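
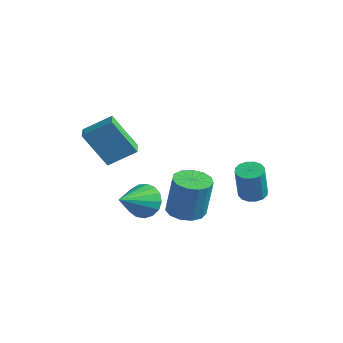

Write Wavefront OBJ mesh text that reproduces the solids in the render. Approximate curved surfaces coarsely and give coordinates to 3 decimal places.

v 2.408 1.854 -0.008
v 2.985 1.542 -0.185
v 3.27 1.073 1.571
v 2.692 1.386 1.748
v 3.08 1.873 -0.112
v 3.364 1.404 1.645
v 2.994 2.199 -0.011
v 3.278 1.731 1.745
v 2.751 2.433 0.091
v 3.035 1.964 1.847
v 2.416 2.512 0.166
v 2.701 2.043 1.922
v 2.079 2.414 0.194
v 2.364 1.946 1.951
v 1.83 2.167 0.169
v 2.115 1.698 1.925
v 1.736 1.836 0.095
v 2.02 1.367 1.852
v 1.822 1.509 -0.005
v 2.106 1.041 1.751
v 2.065 1.276 -0.107
v 2.349 0.807 1.649
v 2.399 1.197 -0.182
v 2.684 0.728 1.574
v 2.736 1.294 -0.211
v 3.021 0.826 1.546
v 1.606 -1.38 -0.326
v 2.494 -1.211 -0.497
v 2.882 -1.131 1.595
v 1.994 -1.3 1.766
v 2.26 -0.749 -0.472
v 2.648 -0.669 1.621
v 1.818 -0.488 -0.4
v 2.206 -0.408 1.693
v 1.309 -0.51 -0.305
v 1.697 -0.429 1.788
v 0.894 -0.808 -0.216
v 1.282 -0.728 1.876
v 0.705 -1.288 -0.163
v 1.093 -1.207 1.93
v 0.803 -1.797 -0.162
v 1.19 -1.717 1.931
v 1.155 -2.174 -0.212
v 1.543 -2.093 1.88
v 1.65 -2.299 -0.299
v 2.038 -2.218 1.793
v 2.132 -2.132 -0.395
v 2.52 -2.052 1.698
v 2.446 -1.727 -0.469
v 2.834 -1.646 1.624
v -1.214 -4.902 4.375
v -0.458 -3.845 5.183
v -1.963 -4.306 4.295
v -1.207 -3.249 5.103
v -0.413 -4.131 2.617
v 0.343 -3.074 3.425
v -1.162 -3.535 2.537
v -0.406 -2.478 3.345
v -0.408 -2.158 -0.331
v 0.374 -2.262 -0.895
v -0.012 -3.862 0.531
v 0.535 -2.036 -0.523
v 0.48 -1.838 -0.107
v 0.221 -1.714 0.258
v -0.181 -1.691 0.488
v -0.636 -1.775 0.53
v -1.038 -1.947 0.375
v -1.296 -2.168 0.058
v -1.351 -2.386 -0.348
v -1.189 -2.552 -0.75
v -0.849 -2.628 -1.056
v -0.407 -2.596 -1.197
v 0.034 -2.464 -1.139
f 2 1 5
f 2 5 3
f 3 5 6
f 3 6 4
f 5 1 7
f 5 7 6
f 6 7 8
f 6 8 4
f 7 1 9
f 7 9 8
f 8 9 10
f 8 10 4
f 9 1 11
f 9 11 10
f 10 11 12
f 10 12 4
f 11 1 13
f 11 13 12
f 12 13 14
f 12 14 4
f 13 1 15
f 13 15 14
f 14 15 16
f 14 16 4
f 15 1 17
f 15 17 16
f 16 17 18
f 16 18 4
f 17 1 19
f 17 19 18
f 18 19 20
f 18 20 4
f 19 1 21
f 19 21 20
f 20 21 22
f 20 22 4
f 21 1 23
f 21 23 22
f 22 23 24
f 22 24 4
f 23 1 25
f 23 25 24
f 24 25 26
f 24 26 4
f 25 1 2
f 25 2 26
f 26 2 3
f 26 3 4
f 28 27 31
f 28 31 29
f 29 31 32
f 29 32 30
f 31 27 33
f 31 33 32
f 32 33 34
f 32 34 30
f 33 27 35
f 33 35 34
f 34 35 36
f 34 36 30
f 35 27 37
f 35 37 36
f 36 37 38
f 36 38 30
f 37 27 39
f 37 39 38
f 38 39 40
f 38 40 30
f 39 27 41
f 39 41 40
f 40 41 42
f 40 42 30
f 41 27 43
f 41 43 42
f 42 43 44
f 42 44 30
f 43 27 45
f 43 45 44
f 44 45 46
f 44 46 30
f 45 27 47
f 45 47 46
f 46 47 48
f 46 48 30
f 47 27 49
f 47 49 48
f 48 49 50
f 48 50 30
f 49 27 28
f 49 28 50
f 50 28 29
f 50 29 30
f 52 54 51
f 55 52 51
f 51 54 53
f 53 55 51
f 52 58 54
f 56 52 55
f 56 58 52
f 54 58 53
f 57 55 53
f 53 58 57
f 57 56 55
f 58 56 57
f 60 59 62
f 60 62 61
f 62 59 63
f 62 63 61
f 63 59 64
f 63 64 61
f 64 59 65
f 64 65 61
f 65 59 66
f 65 66 61
f 66 59 67
f 66 67 61
f 67 59 68
f 67 68 61
f 68 59 69
f 68 69 61
f 69 59 70
f 69 70 61
f 70 59 71
f 70 71 61
f 71 59 72
f 71 72 61
f 72 59 73
f 72 73 61
f 73 59 60
f 73 60 61



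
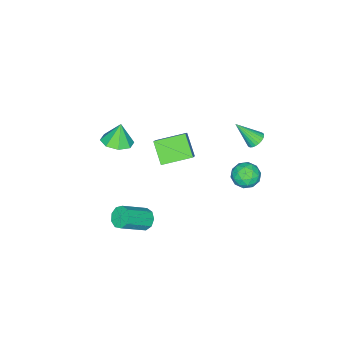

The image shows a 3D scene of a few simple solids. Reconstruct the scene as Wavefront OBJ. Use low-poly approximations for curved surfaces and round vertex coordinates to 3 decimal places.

v 2.308 -0.802 3.488
v 2.955 -0.477 4.178
v 1.261 0.387 3.91
v 1.908 0.712 4.6
v 2.892 0.048 2.54
v 3.539 0.373 3.23
v 1.845 1.237 2.962
v 2.492 1.562 3.652
v -0.034 3.25 -0.267
v 0.489 3.06 0.336
v -1.049 2.84 0.484
v -0.526 2.65 1.087
v -0.657 3.435 0.891
v -0.03 3.689 0.427
v -0.53 2.211 0.393
v 0.097 2.465 -0.071
v 0.182 2.418 0.744
v 0.104 3.174 1.051
v -0.664 2.726 -0.231
v -0.742 3.482 0.076
v 0.316 3.191 -0.031
v -0.876 2.709 0.851
v -0.953 3.17 0.736
v -0.646 3.059 1.09
v 0.011 3.561 0.022
v 0.319 3.449 0.376
v -0.355 3.669 0.702
v -0.879 2.451 0.444
v -0.571 2.339 0.798
v 0.086 2.841 -0.27
v 0.393 2.73 0.084
v -0.205 2.231 0.118
v 0.444 2.702 0.563
v -0.153 2.461 1.004
v -0.155 2.203 0.596
v 0.213 2.352 0.324
v 0.397 3.146 0.743
v -0.199 2.905 1.184
v -0.276 3.367 1.069
v 0.092 3.516 0.796
v 0.217 2.769 0.983
v -0.361 2.995 -0.364
v -0.957 2.754 0.077
v -0.652 2.384 0.024
v -0.284 2.533 -0.249
v -0.407 3.439 -0.184
v -1.004 3.198 0.257
v -0.773 3.548 0.496
v -0.405 3.697 0.224
v -0.777 3.131 -0.163
v -1.735 2.597 1.956
v -1.405 2.987 2.161
v -1.305 1.623 3.124
v -1.589 3.029 2.263
v -1.795 3.006 2.319
v -1.992 2.92 2.32
v -2.149 2.785 2.265
v -2.244 2.621 2.163
v -2.26 2.454 2.03
v -2.197 2.308 1.885
v -2.064 2.207 1.752
v -1.88 2.165 1.649
v -1.674 2.188 1.593
v -1.478 2.274 1.592
v -1.32 2.409 1.647
v -1.226 2.573 1.749
v -1.209 2.74 1.882
v -1.272 2.886 2.027
v 2.701 -1.248 -3.431
v 3.113 -1.284 -3.957
v 4.412 -1.909 -2.896
v 3.999 -1.872 -2.369
v 3.149 -0.873 -3.758
v 4.448 -1.498 -2.697
v 2.975 -0.637 -3.406
v 4.273 -1.262 -2.345
v 2.672 -0.686 -3.066
v 3.971 -1.311 -2.004
v 2.383 -0.999 -2.896
v 3.682 -1.624 -1.834
v 2.242 -1.428 -2.976
v 3.541 -2.053 -1.915
v 2.316 -1.772 -3.269
v 3.615 -2.397 -2.208
v 2.57 -1.871 -3.638
v 3.869 -2.496 -2.577
v 2.885 -1.678 -3.91
v 4.184 -2.303 -2.848
v 1.765 -3.579 1.245
v 2.302 -4.269 1.414
v 1.415 -3.561 2.435
v 2.614 -3.67 1.497
v 2.43 -3.017 1.433
v 1.856 -2.694 1.258
v 1.229 -2.889 1.076
v 0.917 -3.489 0.994
v 1.101 -4.141 1.058
v 1.675 -4.465 1.232
f 2 4 1
f 5 2 1
f 1 4 3
f 3 5 1
f 2 8 4
f 6 2 5
f 6 8 2
f 4 8 3
f 7 5 3
f 3 8 7
f 7 6 5
f 8 6 7
f 9 46 25
f 46 20 49
f 25 49 14
f 46 49 25
f 9 25 21
f 25 14 26
f 21 26 10
f 25 26 21
f 9 21 30
f 21 10 31
f 30 31 16
f 21 31 30
f 9 30 42
f 30 16 45
f 42 45 19
f 30 45 42
f 9 42 46
f 42 19 50
f 46 50 20
f 42 50 46
f 10 26 37
f 26 14 40
f 37 40 18
f 26 40 37
f 14 49 27
f 49 20 48
f 27 48 13
f 49 48 27
f 20 50 47
f 50 19 43
f 47 43 11
f 50 43 47
f 19 45 44
f 45 16 32
f 44 32 15
f 45 32 44
f 16 31 36
f 31 10 33
f 36 33 17
f 31 33 36
f 12 38 24
f 38 18 39
f 24 39 13
f 38 39 24
f 12 24 22
f 24 13 23
f 22 23 11
f 24 23 22
f 12 22 29
f 22 11 28
f 29 28 15
f 22 28 29
f 12 29 34
f 29 15 35
f 34 35 17
f 29 35 34
f 12 34 38
f 34 17 41
f 38 41 18
f 34 41 38
f 13 39 27
f 39 18 40
f 27 40 14
f 39 40 27
f 11 23 47
f 23 13 48
f 47 48 20
f 23 48 47
f 15 28 44
f 28 11 43
f 44 43 19
f 28 43 44
f 17 35 36
f 35 15 32
f 36 32 16
f 35 32 36
f 18 41 37
f 41 17 33
f 37 33 10
f 41 33 37
f 52 51 54
f 52 54 53
f 54 51 55
f 54 55 53
f 55 51 56
f 55 56 53
f 56 51 57
f 56 57 53
f 57 51 58
f 57 58 53
f 58 51 59
f 58 59 53
f 59 51 60
f 59 60 53
f 60 51 61
f 60 61 53
f 61 51 62
f 61 62 53
f 62 51 63
f 62 63 53
f 63 51 64
f 63 64 53
f 64 51 65
f 64 65 53
f 65 51 66
f 65 66 53
f 66 51 67
f 66 67 53
f 67 51 68
f 67 68 53
f 68 51 52
f 68 52 53
f 70 69 73
f 70 73 71
f 71 73 74
f 71 74 72
f 73 69 75
f 73 75 74
f 74 75 76
f 74 76 72
f 75 69 77
f 75 77 76
f 76 77 78
f 76 78 72
f 77 69 79
f 77 79 78
f 78 79 80
f 78 80 72
f 79 69 81
f 79 81 80
f 80 81 82
f 80 82 72
f 81 69 83
f 81 83 82
f 82 83 84
f 82 84 72
f 83 69 85
f 83 85 84
f 84 85 86
f 84 86 72
f 85 69 87
f 85 87 86
f 86 87 88
f 86 88 72
f 87 69 70
f 87 70 88
f 88 70 71
f 88 71 72
f 90 89 92
f 90 92 91
f 92 89 93
f 92 93 91
f 93 89 94
f 93 94 91
f 94 89 95
f 94 95 91
f 95 89 96
f 95 96 91
f 96 89 97
f 96 97 91
f 97 89 98
f 97 98 91
f 98 89 90
f 98 90 91



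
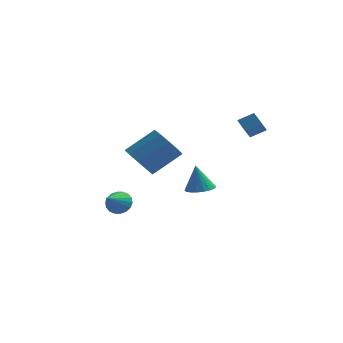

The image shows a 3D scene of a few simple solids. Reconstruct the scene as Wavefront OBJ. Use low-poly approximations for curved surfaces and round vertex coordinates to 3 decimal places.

v -2.714 -1.182 -3.878
v -2.089 -1.045 -3.526
v -2.866 -2.538 -3.082
v -2.312 -0.908 -3.334
v -2.614 -0.824 -3.25
v -2.936 -0.811 -3.29
v -3.214 -0.872 -3.446
v -3.393 -0.994 -3.688
v -3.438 -1.154 -3.968
v -3.339 -1.318 -4.23
v -3.116 -1.456 -4.422
v -2.814 -1.54 -4.507
v -2.491 -1.552 -4.466
v -2.213 -1.492 -4.31
v -2.034 -1.37 -4.068
v -1.99 -1.21 -3.788
v 0.373 2.487 -3.854
v 1.044 2.03 -3.732
v 0.107 2.513 -2.286
v 1.17 2.347 -3.716
v 1.158 2.688 -3.723
v 1.01 2.994 -3.754
v 0.753 3.212 -3.801
v 0.43 3.305 -3.858
v 0.097 3.257 -3.914
v -0.188 3.075 -3.959
v -0.376 2.792 -3.986
v -0.434 2.456 -3.991
v -0.353 2.125 -3.971
v -0.146 1.857 -3.932
v 0.151 1.698 -3.878
v 0.486 1.675 -3.821
v 0.802 1.793 -3.769
v 2.422 2.051 1.235
v 3.178 2.4 1.693
v 2.423 2.949 0.549
v 3.178 3.299 1.008
v 2.962 1.621 0.672
v 3.717 1.971 1.131
v 2.962 2.52 -0.013
v 3.718 2.869 0.445
v -0.675 -3.999 0.05
v -0.066 -3.771 -0.748
v 1.124 -2.892 0.411
v 0.515 -3.121 1.21
v -0.485 -3.297 -0.678
v 0.706 -2.418 0.482
v -0.976 -3.091 -0.33
v 0.214 -2.212 0.83
v -1.353 -3.232 0.164
v -0.162 -2.353 1.323
v -1.47 -3.666 0.614
v -0.28 -2.787 1.774
v -1.284 -4.228 0.849
v -0.094 -3.349 2.008
v -0.866 -4.702 0.778
v 0.325 -3.823 1.938
v -0.374 -4.908 0.43
v 0.816 -4.029 1.59
v 0.002 -4.767 -0.063
v 1.193 -3.888 1.096
v 0.12 -4.333 -0.514
v 1.31 -3.454 0.646
f 2 1 4
f 2 4 3
f 4 1 5
f 4 5 3
f 5 1 6
f 5 6 3
f 6 1 7
f 6 7 3
f 7 1 8
f 7 8 3
f 8 1 9
f 8 9 3
f 9 1 10
f 9 10 3
f 10 1 11
f 10 11 3
f 11 1 12
f 11 12 3
f 12 1 13
f 12 13 3
f 13 1 14
f 13 14 3
f 14 1 15
f 14 15 3
f 15 1 16
f 15 16 3
f 16 1 2
f 16 2 3
f 18 17 20
f 18 20 19
f 20 17 21
f 20 21 19
f 21 17 22
f 21 22 19
f 22 17 23
f 22 23 19
f 23 17 24
f 23 24 19
f 24 17 25
f 24 25 19
f 25 17 26
f 25 26 19
f 26 17 27
f 26 27 19
f 27 17 28
f 27 28 19
f 28 17 29
f 28 29 19
f 29 17 30
f 29 30 19
f 30 17 31
f 30 31 19
f 31 17 32
f 31 32 19
f 32 17 33
f 32 33 19
f 33 17 18
f 33 18 19
f 35 37 34
f 38 35 34
f 34 37 36
f 36 38 34
f 35 41 37
f 39 35 38
f 39 41 35
f 37 41 36
f 40 38 36
f 36 41 40
f 40 39 38
f 41 39 40
f 43 42 46
f 43 46 44
f 44 46 47
f 44 47 45
f 46 42 48
f 46 48 47
f 47 48 49
f 47 49 45
f 48 42 50
f 48 50 49
f 49 50 51
f 49 51 45
f 50 42 52
f 50 52 51
f 51 52 53
f 51 53 45
f 52 42 54
f 52 54 53
f 53 54 55
f 53 55 45
f 54 42 56
f 54 56 55
f 55 56 57
f 55 57 45
f 56 42 58
f 56 58 57
f 57 58 59
f 57 59 45
f 58 42 60
f 58 60 59
f 59 60 61
f 59 61 45
f 60 42 62
f 60 62 61
f 61 62 63
f 61 63 45
f 62 42 43
f 62 43 63
f 63 43 44
f 63 44 45



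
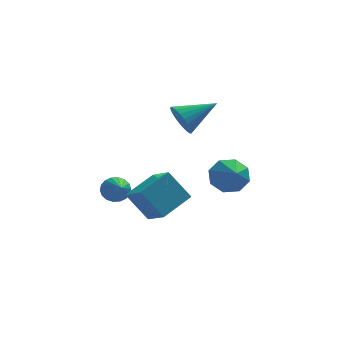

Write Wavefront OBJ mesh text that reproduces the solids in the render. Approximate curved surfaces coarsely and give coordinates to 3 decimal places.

v -2.333 0.915 -2.59
v -1.865 1.248 -2.062
v -2.167 -0.995 -1.53
v -2.181 1.296 -1.926
v -2.527 1.268 -1.922
v -2.834 1.171 -2.05
v -3.042 1.022 -2.285
v -3.11 0.853 -2.58
v -3.024 0.695 -2.877
v -2.8 0.581 -3.117
v -2.485 0.534 -3.253
v -2.139 0.561 -3.257
v -1.831 0.659 -3.129
v -1.623 0.807 -2.895
v -1.555 0.977 -2.599
v -1.642 1.134 -2.302
v 3.202 -0.043 -1.441
v 4.212 -0.154 -1.807
v 3.358 -1.477 -0.579
v 4.177 0.269 -1.098
v 3.571 0.509 -0.589
v 2.749 0.425 -0.58
v 2.192 0.067 -1.075
v 2.227 -0.355 -1.784
v 2.833 -0.595 -2.293
v 3.655 -0.512 -2.302
v -1.087 -3.185 -2.596
v -0.459 -4.384 -1.861
v -2.127 -2.806 -1.089
v -1.5 -4.005 -0.354
v 0.34 -2.015 -1.906
v 0.967 -3.214 -1.171
v -0.701 -1.636 -0.399
v -0.073 -2.835 0.336
v 1.122 2.829 1.222
v 1.599 2.428 0.44
v 3.018 3.411 2.078
v 1.543 2.793 0.315
v 1.423 3.164 0.329
v 1.257 3.484 0.478
v 1.071 3.704 0.741
v 0.892 3.791 1.077
v 0.749 3.732 1.435
v 0.662 3.535 1.76
v 0.646 3.231 2.004
v 0.702 2.865 2.128
v 0.822 2.494 2.115
v 0.987 2.174 1.965
v 1.174 1.954 1.702
v 1.352 1.867 1.367
v 1.496 1.926 1.009
v 1.582 2.123 0.683
f 2 1 4
f 2 4 3
f 4 1 5
f 4 5 3
f 5 1 6
f 5 6 3
f 6 1 7
f 6 7 3
f 7 1 8
f 7 8 3
f 8 1 9
f 8 9 3
f 9 1 10
f 9 10 3
f 10 1 11
f 10 11 3
f 11 1 12
f 11 12 3
f 12 1 13
f 12 13 3
f 13 1 14
f 13 14 3
f 14 1 15
f 14 15 3
f 15 1 16
f 15 16 3
f 16 1 2
f 16 2 3
f 18 17 20
f 18 20 19
f 20 17 21
f 20 21 19
f 21 17 22
f 21 22 19
f 22 17 23
f 22 23 19
f 23 17 24
f 23 24 19
f 24 17 25
f 24 25 19
f 25 17 26
f 25 26 19
f 26 17 18
f 26 18 19
f 28 30 27
f 31 28 27
f 27 30 29
f 29 31 27
f 28 34 30
f 32 28 31
f 32 34 28
f 30 34 29
f 33 31 29
f 29 34 33
f 33 32 31
f 34 32 33
f 36 35 38
f 36 38 37
f 38 35 39
f 38 39 37
f 39 35 40
f 39 40 37
f 40 35 41
f 40 41 37
f 41 35 42
f 41 42 37
f 42 35 43
f 42 43 37
f 43 35 44
f 43 44 37
f 44 35 45
f 44 45 37
f 45 35 46
f 45 46 37
f 46 35 47
f 46 47 37
f 47 35 48
f 47 48 37
f 48 35 49
f 48 49 37
f 49 35 50
f 49 50 37
f 50 35 51
f 50 51 37
f 51 35 52
f 51 52 37
f 52 35 36
f 52 36 37



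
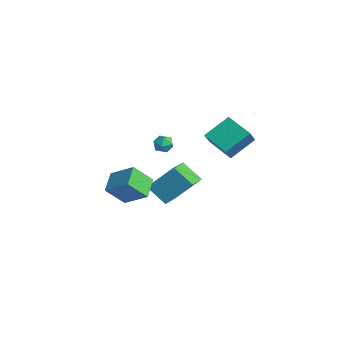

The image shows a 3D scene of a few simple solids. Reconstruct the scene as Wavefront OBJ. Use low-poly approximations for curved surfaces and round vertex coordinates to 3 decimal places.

v -0.708 -0.189 2.028
v -0.239 -0.061 2.508
v -0.221 -1.159 1.812
v 0.248 -1.031 2.292
v -0.4 -1.155 2.471
v -0.701 -0.555 2.605
v 0.241 -0.665 1.715
v -0.06 -0.065 1.849
v 0.347 -0.355 2.315
v -0.049 -0.658 2.782
v -0.411 -0.562 1.538
v -0.807 -0.865 2.005
v -0.789 -2.499 -0.991
v -1.084 -3.614 0.244
v 0.562 -1.806 -0.043
v 0.267 -2.921 1.192
v 0.153 -3.459 -1.632
v -0.142 -4.574 -0.397
v 1.504 -2.766 -0.684
v 1.209 -3.881 0.551
v -0.455 2.358 1.891
v -0.316 3.966 3.021
v -1.06 3.131 0.865
v -0.921 4.739 1.994
v 1.241 2.721 1.166
v 1.38 4.329 2.295
v 0.636 3.494 0.139
v 0.775 5.102 1.269
v -0.645 -1.476 -1.345
v 0.113 -0.129 0.206
v -1.974 0.046 -2.018
v -1.217 1.393 -0.466
v 0.497 -0.933 -2.374
v 1.254 0.414 -0.822
v -0.833 0.589 -3.046
v -0.075 1.936 -1.495
f 1 12 6
f 1 6 2
f 1 2 8
f 1 8 11
f 1 11 12
f 2 6 10
f 6 12 5
f 12 11 3
f 11 8 7
f 8 2 9
f 4 10 5
f 4 5 3
f 4 3 7
f 4 7 9
f 4 9 10
f 5 10 6
f 3 5 12
f 7 3 11
f 9 7 8
f 10 9 2
f 14 16 13
f 17 14 13
f 13 16 15
f 15 17 13
f 14 20 16
f 18 14 17
f 18 20 14
f 16 20 15
f 19 17 15
f 15 20 19
f 19 18 17
f 20 18 19
f 22 24 21
f 25 22 21
f 21 24 23
f 23 25 21
f 22 28 24
f 26 22 25
f 26 28 22
f 24 28 23
f 27 25 23
f 23 28 27
f 27 26 25
f 28 26 27
f 30 32 29
f 33 30 29
f 29 32 31
f 31 33 29
f 30 36 32
f 34 30 33
f 34 36 30
f 32 36 31
f 35 33 31
f 31 36 35
f 35 34 33
f 36 34 35



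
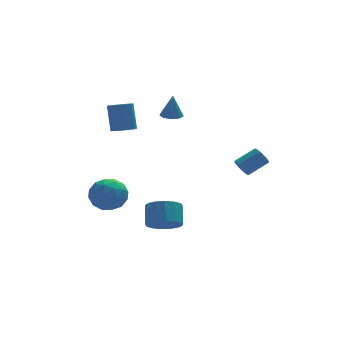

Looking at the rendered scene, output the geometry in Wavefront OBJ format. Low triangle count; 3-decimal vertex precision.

v -3.07 -0.614 2.441
v -2.54 -0.108 2.242
v -2.579 0.601 3.94
v -3.11 0.094 4.139
v -3.079 0.087 2.148
v -3.119 0.796 3.846
v -3.614 -0.129 2.226
v -3.654 0.58 3.923
v -3.83 -0.629 2.43
v -3.87 0.08 4.127
v -3.601 -1.121 2.64
v -3.64 -0.412 4.338
v -3.061 -1.316 2.734
v -3.101 -0.607 4.432
v -2.526 -1.1 2.657
v -2.566 -0.391 4.354
v -2.31 -0.6 2.453
v -2.35 0.109 4.15
v -0.011 0.547 2.781
v 0.36 1.141 2.767
v 0.071 0.533 4.339
v -0.108 1.24 2.792
v -0.53 1.015 2.812
v -0.709 0.571 2.818
v -0.562 0.116 2.806
v -0.156 -0.138 2.783
v 0.318 -0.071 2.758
v 0.637 0.285 2.745
v 0.654 0.764 2.748
v 2.841 -4.113 0.336
v 3.157 -4.073 -0.207
v 4.415 -3.847 0.54
v 4.099 -3.887 1.084
v 3.063 -3.768 -0.142
v 4.321 -3.542 0.606
v 2.91 -3.555 0.052
v 4.167 -3.329 0.799
v 2.738 -3.492 0.322
v 3.995 -3.266 1.069
v 2.594 -3.595 0.596
v 3.851 -3.369 1.343
v 2.516 -3.837 0.8
v 3.773 -3.611 1.547
v 2.525 -4.153 0.88
v 3.783 -3.927 1.627
v 2.619 -4.458 0.814
v 3.877 -4.232 1.562
v 2.773 -4.671 0.621
v 4.03 -4.445 1.368
v 2.945 -4.734 0.351
v 4.202 -4.508 1.098
v 3.089 -4.631 0.077
v 4.346 -4.405 0.824
v 3.167 -4.389 -0.127
v 4.424 -4.163 0.62
v -4.102 0.568 -3.717
v -3.137 0.645 -2.958
v -4.723 -1.065 -2.762
v -3.758 -0.988 -2.003
v -4.655 -0.149 -1.944
v -4.271 0.86 -2.534
v -3.589 -1.28 -3.186
v -3.205 -0.271 -3.776
v -2.82 -0.498 -2.63
v -3.479 0.202 -1.862
v -4.381 -0.622 -3.858
v -5.04 0.078 -3.09
v -3.565 0.75 -3.421
v -4.295 -1.17 -2.299
v -4.823 -0.676 -2.264
v -4.255 -0.631 -1.818
v -4.232 0.877 -3.172
v -3.664 0.922 -2.726
v -4.557 0.455 -2.13
v -4.196 -1.342 -2.994
v -3.628 -1.297 -2.548
v -3.605 0.211 -3.902
v -3.037 0.256 -3.456
v -3.303 -0.875 -3.59
v -2.811 0.123 -2.782
v -3.176 -0.837 -2.221
v -3.077 -1.008 -2.916
v -2.851 -0.415 -3.263
v -3.199 0.534 -2.331
v -3.564 -0.425 -1.77
v -4.091 0.068 -1.735
v -3.865 0.661 -2.082
v -3.012 -0.137 -2.138
v -4.296 0.005 -3.95
v -4.661 -0.954 -3.389
v -3.995 -1.081 -3.638
v -3.769 -0.488 -3.985
v -4.684 0.417 -3.499
v -5.049 -0.543 -2.938
v -5.009 -0.005 -2.457
v -4.783 0.588 -2.804
v -4.848 -0.283 -3.582
v -1.285 -2.858 -4.322
v -0.829 -3.606 -3.708
v -0.599 -2.611 -2.665
v -1.055 -1.862 -3.278
v -0.414 -3.392 -4.004
v -0.184 -2.396 -2.961
v -0.232 -3.034 -4.386
v -0.002 -2.038 -3.343
v -0.332 -2.629 -4.75
v -0.102 -1.633 -3.707
v -0.687 -2.285 -5
v -0.457 -1.29 -3.957
v -1.203 -2.095 -5.067
v -0.973 -1.1 -4.024
v -1.741 -2.109 -4.935
v -1.511 -1.114 -3.892
v -2.156 -2.324 -4.639
v -1.926 -1.328 -3.596
v -2.338 -2.682 -4.257
v -2.108 -1.686 -3.214
v -2.238 -3.087 -3.893
v -2.008 -2.091 -2.85
v -1.883 -3.43 -3.643
v -1.653 -2.435 -2.6
v -1.367 -3.62 -3.576
v -1.137 -2.625 -2.533
f 2 1 5
f 2 5 3
f 3 5 6
f 3 6 4
f 5 1 7
f 5 7 6
f 6 7 8
f 6 8 4
f 7 1 9
f 7 9 8
f 8 9 10
f 8 10 4
f 9 1 11
f 9 11 10
f 10 11 12
f 10 12 4
f 11 1 13
f 11 13 12
f 12 13 14
f 12 14 4
f 13 1 15
f 13 15 14
f 14 15 16
f 14 16 4
f 15 1 17
f 15 17 16
f 16 17 18
f 16 18 4
f 17 1 2
f 17 2 18
f 18 2 3
f 18 3 4
f 20 19 22
f 20 22 21
f 22 19 23
f 22 23 21
f 23 19 24
f 23 24 21
f 24 19 25
f 24 25 21
f 25 19 26
f 25 26 21
f 26 19 27
f 26 27 21
f 27 19 28
f 27 28 21
f 28 19 29
f 28 29 21
f 29 19 20
f 29 20 21
f 31 30 34
f 31 34 32
f 32 34 35
f 32 35 33
f 34 30 36
f 34 36 35
f 35 36 37
f 35 37 33
f 36 30 38
f 36 38 37
f 37 38 39
f 37 39 33
f 38 30 40
f 38 40 39
f 39 40 41
f 39 41 33
f 40 30 42
f 40 42 41
f 41 42 43
f 41 43 33
f 42 30 44
f 42 44 43
f 43 44 45
f 43 45 33
f 44 30 46
f 44 46 45
f 45 46 47
f 45 47 33
f 46 30 48
f 46 48 47
f 47 48 49
f 47 49 33
f 48 30 50
f 48 50 49
f 49 50 51
f 49 51 33
f 50 30 52
f 50 52 51
f 51 52 53
f 51 53 33
f 52 30 54
f 52 54 53
f 53 54 55
f 53 55 33
f 54 30 31
f 54 31 55
f 55 31 32
f 55 32 33
f 56 93 72
f 93 67 96
f 72 96 61
f 93 96 72
f 56 72 68
f 72 61 73
f 68 73 57
f 72 73 68
f 56 68 77
f 68 57 78
f 77 78 63
f 68 78 77
f 56 77 89
f 77 63 92
f 89 92 66
f 77 92 89
f 56 89 93
f 89 66 97
f 93 97 67
f 89 97 93
f 57 73 84
f 73 61 87
f 84 87 65
f 73 87 84
f 61 96 74
f 96 67 95
f 74 95 60
f 96 95 74
f 67 97 94
f 97 66 90
f 94 90 58
f 97 90 94
f 66 92 91
f 92 63 79
f 91 79 62
f 92 79 91
f 63 78 83
f 78 57 80
f 83 80 64
f 78 80 83
f 59 85 71
f 85 65 86
f 71 86 60
f 85 86 71
f 59 71 69
f 71 60 70
f 69 70 58
f 71 70 69
f 59 69 76
f 69 58 75
f 76 75 62
f 69 75 76
f 59 76 81
f 76 62 82
f 81 82 64
f 76 82 81
f 59 81 85
f 81 64 88
f 85 88 65
f 81 88 85
f 60 86 74
f 86 65 87
f 74 87 61
f 86 87 74
f 58 70 94
f 70 60 95
f 94 95 67
f 70 95 94
f 62 75 91
f 75 58 90
f 91 90 66
f 75 90 91
f 64 82 83
f 82 62 79
f 83 79 63
f 82 79 83
f 65 88 84
f 88 64 80
f 84 80 57
f 88 80 84
f 99 98 102
f 99 102 100
f 100 102 103
f 100 103 101
f 102 98 104
f 102 104 103
f 103 104 105
f 103 105 101
f 104 98 106
f 104 106 105
f 105 106 107
f 105 107 101
f 106 98 108
f 106 108 107
f 107 108 109
f 107 109 101
f 108 98 110
f 108 110 109
f 109 110 111
f 109 111 101
f 110 98 112
f 110 112 111
f 111 112 113
f 111 113 101
f 112 98 114
f 112 114 113
f 113 114 115
f 113 115 101
f 114 98 116
f 114 116 115
f 115 116 117
f 115 117 101
f 116 98 118
f 116 118 117
f 117 118 119
f 117 119 101
f 118 98 120
f 118 120 119
f 119 120 121
f 119 121 101
f 120 98 122
f 120 122 121
f 121 122 123
f 121 123 101
f 122 98 99
f 122 99 123
f 123 99 100
f 123 100 101



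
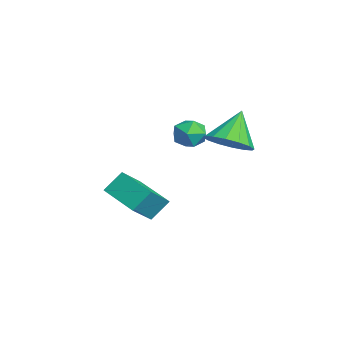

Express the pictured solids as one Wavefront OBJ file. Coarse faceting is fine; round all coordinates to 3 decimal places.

v 1.983 2.362 2.983
v 2.459 1.683 3.578
v 1.197 2.998 4.337
v 2.779 2.103 3.567
v 2.886 2.592 3.398
v 2.75 3.019 3.119
v 2.41 3.27 2.803
v 1.955 3.278 2.536
v 1.507 3.04 2.388
v 1.187 2.62 2.4
v 1.08 2.131 2.568
v 1.215 1.704 2.847
v 1.556 1.453 3.163
v 2.011 1.445 3.43
v -1.979 -1.255 -1.676
v -1.129 -2.084 -0.696
v -2.209 -0.493 -0.832
v -1.36 -1.323 0.148
v -0.48 -0.277 -2.148
v 0.369 -1.107 -1.168
v -0.711 0.484 -1.304
v 0.139 -0.345 -0.324
v 0.89 1.627 2.659
v 1.482 1.121 2.66
v 0.318 0.959 3.56
v 0.91 0.453 3.561
v 1.016 1.177 3.828
v 1.369 1.589 3.271
v 0.431 0.491 2.949
v 0.784 0.903 2.392
v 1.198 0.419 2.839
v 1.559 0.843 3.382
v 0.241 1.237 2.838
v 0.602 1.661 3.381
f 2 1 4
f 2 4 3
f 4 1 5
f 4 5 3
f 5 1 6
f 5 6 3
f 6 1 7
f 6 7 3
f 7 1 8
f 7 8 3
f 8 1 9
f 8 9 3
f 9 1 10
f 9 10 3
f 10 1 11
f 10 11 3
f 11 1 12
f 11 12 3
f 12 1 13
f 12 13 3
f 13 1 14
f 13 14 3
f 14 1 2
f 14 2 3
f 16 18 15
f 19 16 15
f 15 18 17
f 17 19 15
f 16 22 18
f 20 16 19
f 20 22 16
f 18 22 17
f 21 19 17
f 17 22 21
f 21 20 19
f 22 20 21
f 23 34 28
f 23 28 24
f 23 24 30
f 23 30 33
f 23 33 34
f 24 28 32
f 28 34 27
f 34 33 25
f 33 30 29
f 30 24 31
f 26 32 27
f 26 27 25
f 26 25 29
f 26 29 31
f 26 31 32
f 27 32 28
f 25 27 34
f 29 25 33
f 31 29 30
f 32 31 24



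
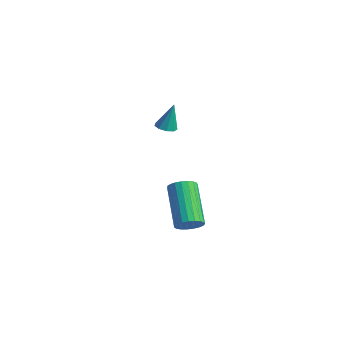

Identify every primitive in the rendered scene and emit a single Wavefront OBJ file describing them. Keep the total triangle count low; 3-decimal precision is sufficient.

v -3.69 2.197 0.173
v -3.253 1.934 0.175
v -3.51 2.503 1.507
v -3.191 2.267 0.09
v -3.363 2.567 0.044
v -3.688 2.694 0.059
v -4.013 2.589 0.127
v -4.187 2.3 0.217
v -4.129 1.963 0.286
v -3.865 1.736 0.303
v -3.519 1.724 0.259
v 2.253 -0.779 -2.065
v 2.566 -1.049 -1.603
v 1.101 -0.37 -0.213
v 0.787 -0.101 -0.675
v 2.67 -0.813 -1.608
v 1.205 -0.135 -0.218
v 2.702 -0.572 -1.692
v 1.237 0.107 -0.302
v 2.657 -0.366 -1.84
v 1.192 0.313 -0.451
v 2.541 -0.232 -2.028
v 1.076 0.447 -0.638
v 2.376 -0.192 -2.221
v 0.911 0.486 -0.832
v 2.189 -0.254 -2.388
v 0.724 0.424 -0.999
v 2.013 -0.407 -2.499
v 0.548 0.272 -1.11
v 1.879 -0.624 -2.534
v 0.414 0.055 -1.145
v 1.809 -0.868 -2.489
v 0.344 -0.189 -1.1
v 1.816 -1.097 -2.37
v 0.351 -0.418 -0.981
v 1.898 -1.27 -2.198
v 0.433 -0.592 -0.809
v 2.042 -1.359 -2.003
v 0.577 -0.681 -0.614
v 2.222 -1.348 -1.819
v 0.757 -0.669 -0.43
v 2.407 -1.238 -1.677
v 0.942 -0.56 -0.288
f 2 1 4
f 2 4 3
f 4 1 5
f 4 5 3
f 5 1 6
f 5 6 3
f 6 1 7
f 6 7 3
f 7 1 8
f 7 8 3
f 8 1 9
f 8 9 3
f 9 1 10
f 9 10 3
f 10 1 11
f 10 11 3
f 11 1 2
f 11 2 3
f 13 12 16
f 13 16 14
f 14 16 17
f 14 17 15
f 16 12 18
f 16 18 17
f 17 18 19
f 17 19 15
f 18 12 20
f 18 20 19
f 19 20 21
f 19 21 15
f 20 12 22
f 20 22 21
f 21 22 23
f 21 23 15
f 22 12 24
f 22 24 23
f 23 24 25
f 23 25 15
f 24 12 26
f 24 26 25
f 25 26 27
f 25 27 15
f 26 12 28
f 26 28 27
f 27 28 29
f 27 29 15
f 28 12 30
f 28 30 29
f 29 30 31
f 29 31 15
f 30 12 32
f 30 32 31
f 31 32 33
f 31 33 15
f 32 12 34
f 32 34 33
f 33 34 35
f 33 35 15
f 34 12 36
f 34 36 35
f 35 36 37
f 35 37 15
f 36 12 38
f 36 38 37
f 37 38 39
f 37 39 15
f 38 12 40
f 38 40 39
f 39 40 41
f 39 41 15
f 40 12 42
f 40 42 41
f 41 42 43
f 41 43 15
f 42 12 13
f 42 13 43
f 43 13 14
f 43 14 15



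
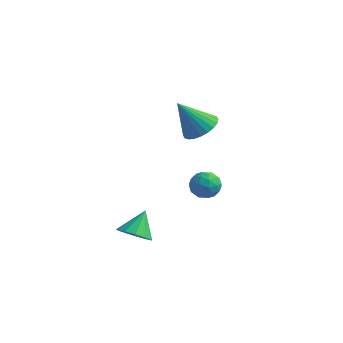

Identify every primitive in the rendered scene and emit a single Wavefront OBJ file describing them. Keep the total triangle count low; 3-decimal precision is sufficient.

v 0.329 1.078 1.954
v 1.018 1.501 2.49
v -0.589 0.502 3.586
v 0.77 1.785 2.45
v 0.455 1.96 2.335
v 0.121 2.002 2.162
v -0.181 1.902 1.957
v -0.406 1.677 1.751
v -0.518 1.361 1.576
v -0.502 1.002 1.459
v -0.359 0.654 1.417
v -0.111 0.37 1.457
v 0.204 0.195 1.572
v 0.538 0.153 1.745
v 0.84 0.253 1.95
v 1.064 0.478 2.156
v 1.177 0.794 2.331
v 1.161 1.153 2.448
v 0.093 3.077 -3.467
v 0.506 2.765 -2.804
v -0.946 2.235 -3.216
v -0.533 1.923 -2.553
v -0.827 2.711 -2.533
v -0.185 3.231 -2.688
v -0.255 1.769 -3.332
v 0.387 2.289 -3.487
v 0.291 1.956 -2.72
v -0.062 2.539 -2.227
v -0.378 2.461 -3.793
v -0.731 3.044 -3.3
v 0.391 2.995 -3.157
v -0.831 2.005 -2.863
v -1.003 2.468 -2.851
v -0.761 2.285 -2.461
v -0.015 3.269 -3.089
v 0.228 3.086 -2.699
v -0.556 3.054 -2.54
v -0.668 1.914 -3.321
v -0.425 1.731 -2.931
v 0.321 2.715 -3.559
v 0.563 2.532 -3.169
v 0.116 1.946 -3.48
v 0.507 2.336 -2.719
v -0.104 1.841 -2.571
v 0.059 1.751 -3.029
v 0.437 2.057 -3.12
v 0.299 2.679 -2.428
v -0.311 2.183 -2.281
v -0.484 2.647 -2.269
v -0.107 2.953 -2.36
v 0.173 2.203 -2.379
v -0.129 2.817 -3.739
v -0.739 2.321 -3.592
v -0.333 2.047 -3.66
v 0.044 2.353 -3.751
v -0.336 3.159 -3.449
v -0.947 2.664 -3.301
v -0.877 2.943 -2.9
v -0.499 3.249 -2.991
v -0.613 2.797 -3.641
v -0.854 -2.873 -3.555
v -0.439 -3.445 -3.014
v -0.866 -1.867 -2.485
v -0.079 -3.188 -3.251
v 0.034 -2.832 -3.585
v -0.135 -2.489 -3.91
v -0.532 -2.268 -4.122
v -1.031 -2.239 -4.154
v -1.475 -2.412 -3.996
v -1.721 -2.731 -3.698
v -1.693 -3.096 -3.355
v -1.398 -3.39 -3.076
v -0.93 -3.52 -2.948
f 2 1 4
f 2 4 3
f 4 1 5
f 4 5 3
f 5 1 6
f 5 6 3
f 6 1 7
f 6 7 3
f 7 1 8
f 7 8 3
f 8 1 9
f 8 9 3
f 9 1 10
f 9 10 3
f 10 1 11
f 10 11 3
f 11 1 12
f 11 12 3
f 12 1 13
f 12 13 3
f 13 1 14
f 13 14 3
f 14 1 15
f 14 15 3
f 15 1 16
f 15 16 3
f 16 1 17
f 16 17 3
f 17 1 18
f 17 18 3
f 18 1 2
f 18 2 3
f 19 56 35
f 56 30 59
f 35 59 24
f 56 59 35
f 19 35 31
f 35 24 36
f 31 36 20
f 35 36 31
f 19 31 40
f 31 20 41
f 40 41 26
f 31 41 40
f 19 40 52
f 40 26 55
f 52 55 29
f 40 55 52
f 19 52 56
f 52 29 60
f 56 60 30
f 52 60 56
f 20 36 47
f 36 24 50
f 47 50 28
f 36 50 47
f 24 59 37
f 59 30 58
f 37 58 23
f 59 58 37
f 30 60 57
f 60 29 53
f 57 53 21
f 60 53 57
f 29 55 54
f 55 26 42
f 54 42 25
f 55 42 54
f 26 41 46
f 41 20 43
f 46 43 27
f 41 43 46
f 22 48 34
f 48 28 49
f 34 49 23
f 48 49 34
f 22 34 32
f 34 23 33
f 32 33 21
f 34 33 32
f 22 32 39
f 32 21 38
f 39 38 25
f 32 38 39
f 22 39 44
f 39 25 45
f 44 45 27
f 39 45 44
f 22 44 48
f 44 27 51
f 48 51 28
f 44 51 48
f 23 49 37
f 49 28 50
f 37 50 24
f 49 50 37
f 21 33 57
f 33 23 58
f 57 58 30
f 33 58 57
f 25 38 54
f 38 21 53
f 54 53 29
f 38 53 54
f 27 45 46
f 45 25 42
f 46 42 26
f 45 42 46
f 28 51 47
f 51 27 43
f 47 43 20
f 51 43 47
f 62 61 64
f 62 64 63
f 64 61 65
f 64 65 63
f 65 61 66
f 65 66 63
f 66 61 67
f 66 67 63
f 67 61 68
f 67 68 63
f 68 61 69
f 68 69 63
f 69 61 70
f 69 70 63
f 70 61 71
f 70 71 63
f 71 61 72
f 71 72 63
f 72 61 73
f 72 73 63
f 73 61 62
f 73 62 63



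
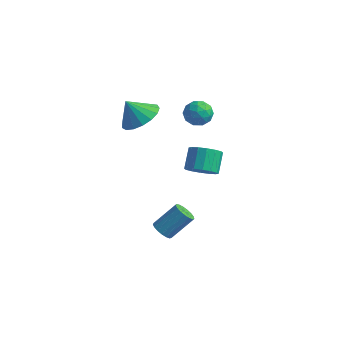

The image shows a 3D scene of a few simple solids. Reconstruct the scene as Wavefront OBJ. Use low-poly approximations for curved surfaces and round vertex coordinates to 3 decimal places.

v 0.892 -0.197 2.957
v 1.335 -0.429 2.446
v 0.485 -1.271 3.094
v 0.928 -1.503 2.583
v 1.19 -1.285 3.211
v 1.442 -0.622 3.127
v 0.378 -1.078 2.413
v 0.63 -0.415 2.329
v 1.017 -0.974 2.11
v 1.519 -1.102 2.603
v 0.301 -0.598 2.937
v 0.803 -0.726 3.43
v 1.15 -0.219 2.69
v 0.67 -1.481 2.85
v 0.825 -1.353 3.219
v 1.085 -1.49 2.919
v 1.212 -0.332 3.09
v 1.473 -0.468 2.79
v 1.387 -0.972 3.239
v 0.347 -1.232 2.75
v 0.608 -1.368 2.45
v 0.735 -0.21 2.621
v 0.995 -0.347 2.321
v 0.433 -0.728 2.301
v 1.223 -0.676 2.192
v 0.983 -1.307 2.272
v 0.66 -1.057 2.172
v 0.809 -0.667 2.123
v 1.518 -0.751 2.482
v 1.278 -1.382 2.562
v 1.433 -1.254 2.931
v 1.581 -0.864 2.882
v 1.331 -1.071 2.284
v 0.542 -0.318 2.978
v 0.302 -0.949 3.058
v 0.239 -0.836 2.658
v 0.387 -0.446 2.609
v 0.837 -0.393 3.268
v 0.597 -1.024 3.348
v 1.011 -1.033 3.417
v 1.16 -0.643 3.368
v 0.489 -0.629 3.256
v 2.563 -2.768 0.807
v 3.282 -2.615 0.958
v 2.955 -1.878 1.764
v 2.237 -2.032 1.613
v 3.18 -2.36 0.684
v 2.854 -1.623 1.49
v 2.913 -2.214 0.442
v 2.587 -1.477 1.249
v 2.553 -2.217 0.299
v 2.226 -1.48 1.105
v 2.195 -2.367 0.291
v 1.868 -1.631 1.097
v 1.936 -2.625 0.422
v 1.609 -1.889 1.228
v 1.845 -2.922 0.656
v 1.518 -2.185 1.462
v 1.946 -3.177 0.93
v 1.62 -2.44 1.736
v 2.213 -3.323 1.171
v 1.887 -2.586 1.978
v 2.574 -3.32 1.315
v 2.247 -2.583 2.121
v 2.932 -3.169 1.323
v 2.605 -2.433 2.129
v 3.191 -2.911 1.192
v 2.864 -2.175 1.998
v 0.979 -3.505 -3.545
v 1.252 -3.222 -3.944
v 1.834 -2.332 -2.914
v 1.561 -2.615 -2.515
v 1.018 -3.094 -3.922
v 1.6 -2.203 -2.893
v 0.775 -3.059 -3.815
v 1.357 -2.169 -2.786
v 0.578 -3.127 -3.645
v 1.161 -2.237 -2.616
v 0.474 -3.281 -3.453
v 1.056 -2.391 -2.423
v 0.485 -3.487 -3.281
v 1.067 -2.597 -2.252
v 0.609 -3.697 -3.17
v 1.192 -2.806 -2.141
v 0.818 -3.863 -3.144
v 1.401 -2.972 -2.115
v 1.064 -3.947 -3.211
v 1.646 -3.057 -2.182
v 1.29 -3.93 -3.354
v 1.873 -3.039 -2.325
v 1.445 -3.815 -3.54
v 2.027 -2.925 -2.511
v 1.493 -3.63 -3.728
v 2.075 -2.74 -2.699
v 1.423 -3.416 -3.873
v 2.006 -2.526 -2.844
v -1.13 -2.348 2.464
v -0.289 -2.209 2.987
v -1.69 -2.692 3.456
v -0.509 -1.785 3.01
v -0.872 -1.49 2.908
v -1.294 -1.391 2.704
v -1.678 -1.511 2.446
v -1.937 -1.823 2.191
v -2.011 -2.255 1.999
v -1.883 -2.709 1.914
v -1.583 -3.079 1.954
v -1.179 -3.282 2.112
v -0.764 -3.271 2.35
v -0.433 -3.049 2.614
v -0.261 -2.665 2.844
f 1 38 17
f 38 12 41
f 17 41 6
f 38 41 17
f 1 17 13
f 17 6 18
f 13 18 2
f 17 18 13
f 1 13 22
f 13 2 23
f 22 23 8
f 13 23 22
f 1 22 34
f 22 8 37
f 34 37 11
f 22 37 34
f 1 34 38
f 34 11 42
f 38 42 12
f 34 42 38
f 2 18 29
f 18 6 32
f 29 32 10
f 18 32 29
f 6 41 19
f 41 12 40
f 19 40 5
f 41 40 19
f 12 42 39
f 42 11 35
f 39 35 3
f 42 35 39
f 11 37 36
f 37 8 24
f 36 24 7
f 37 24 36
f 8 23 28
f 23 2 25
f 28 25 9
f 23 25 28
f 4 30 16
f 30 10 31
f 16 31 5
f 30 31 16
f 4 16 14
f 16 5 15
f 14 15 3
f 16 15 14
f 4 14 21
f 14 3 20
f 21 20 7
f 14 20 21
f 4 21 26
f 21 7 27
f 26 27 9
f 21 27 26
f 4 26 30
f 26 9 33
f 30 33 10
f 26 33 30
f 5 31 19
f 31 10 32
f 19 32 6
f 31 32 19
f 3 15 39
f 15 5 40
f 39 40 12
f 15 40 39
f 7 20 36
f 20 3 35
f 36 35 11
f 20 35 36
f 9 27 28
f 27 7 24
f 28 24 8
f 27 24 28
f 10 33 29
f 33 9 25
f 29 25 2
f 33 25 29
f 44 43 47
f 44 47 45
f 45 47 48
f 45 48 46
f 47 43 49
f 47 49 48
f 48 49 50
f 48 50 46
f 49 43 51
f 49 51 50
f 50 51 52
f 50 52 46
f 51 43 53
f 51 53 52
f 52 53 54
f 52 54 46
f 53 43 55
f 53 55 54
f 54 55 56
f 54 56 46
f 55 43 57
f 55 57 56
f 56 57 58
f 56 58 46
f 57 43 59
f 57 59 58
f 58 59 60
f 58 60 46
f 59 43 61
f 59 61 60
f 60 61 62
f 60 62 46
f 61 43 63
f 61 63 62
f 62 63 64
f 62 64 46
f 63 43 65
f 63 65 64
f 64 65 66
f 64 66 46
f 65 43 67
f 65 67 66
f 66 67 68
f 66 68 46
f 67 43 44
f 67 44 68
f 68 44 45
f 68 45 46
f 70 69 73
f 70 73 71
f 71 73 74
f 71 74 72
f 73 69 75
f 73 75 74
f 74 75 76
f 74 76 72
f 75 69 77
f 75 77 76
f 76 77 78
f 76 78 72
f 77 69 79
f 77 79 78
f 78 79 80
f 78 80 72
f 79 69 81
f 79 81 80
f 80 81 82
f 80 82 72
f 81 69 83
f 81 83 82
f 82 83 84
f 82 84 72
f 83 69 85
f 83 85 84
f 84 85 86
f 84 86 72
f 85 69 87
f 85 87 86
f 86 87 88
f 86 88 72
f 87 69 89
f 87 89 88
f 88 89 90
f 88 90 72
f 89 69 91
f 89 91 90
f 90 91 92
f 90 92 72
f 91 69 93
f 91 93 92
f 92 93 94
f 92 94 72
f 93 69 95
f 93 95 94
f 94 95 96
f 94 96 72
f 95 69 70
f 95 70 96
f 96 70 71
f 96 71 72
f 98 97 100
f 98 100 99
f 100 97 101
f 100 101 99
f 101 97 102
f 101 102 99
f 102 97 103
f 102 103 99
f 103 97 104
f 103 104 99
f 104 97 105
f 104 105 99
f 105 97 106
f 105 106 99
f 106 97 107
f 106 107 99
f 107 97 108
f 107 108 99
f 108 97 109
f 108 109 99
f 109 97 110
f 109 110 99
f 110 97 111
f 110 111 99
f 111 97 98
f 111 98 99



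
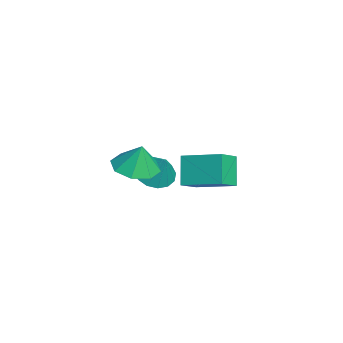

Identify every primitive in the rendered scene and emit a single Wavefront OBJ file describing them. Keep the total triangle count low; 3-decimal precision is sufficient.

v -2.324 -0.23 -0.673
v -1.751 0.269 -1.209
v -1.616 0.19 0.473
v -2.11 0.569 -1.098
v -2.526 0.656 -0.872
v -2.888 0.505 -0.593
v -3.099 0.157 -0.335
v -3.102 -0.294 -0.168
v -2.897 -0.728 -0.136
v -2.538 -1.029 -0.248
v -2.121 -1.115 -0.473
v -1.759 -0.964 -0.752
v -1.548 -0.617 -1.01
v -1.545 -0.165 -1.177
v -4.568 1.67 -1.136
v -3.656 0.942 -0.459
v -3.662 3.31 -0.595
v -2.749 2.581 0.082
v -3.671 1.599 -2.422
v -2.758 0.87 -1.745
v -2.764 3.238 -1.881
v -1.852 2.51 -1.204
v 1.287 -1.194 1.787
v 2.284 -1.414 1.649
v 1.513 -0.946 3.013
v 2.123 -0.652 1.524
v 1.472 -0.208 1.554
v 0.713 -0.342 1.72
v 0.291 -0.974 1.926
v 0.452 -1.736 2.051
v 1.103 -2.18 2.021
v 1.861 -2.047 1.855
f 2 1 4
f 2 4 3
f 4 1 5
f 4 5 3
f 5 1 6
f 5 6 3
f 6 1 7
f 6 7 3
f 7 1 8
f 7 8 3
f 8 1 9
f 8 9 3
f 9 1 10
f 9 10 3
f 10 1 11
f 10 11 3
f 11 1 12
f 11 12 3
f 12 1 13
f 12 13 3
f 13 1 14
f 13 14 3
f 14 1 2
f 14 2 3
f 16 18 15
f 19 16 15
f 15 18 17
f 17 19 15
f 16 22 18
f 20 16 19
f 20 22 16
f 18 22 17
f 21 19 17
f 17 22 21
f 21 20 19
f 22 20 21
f 24 23 26
f 24 26 25
f 26 23 27
f 26 27 25
f 27 23 28
f 27 28 25
f 28 23 29
f 28 29 25
f 29 23 30
f 29 30 25
f 30 23 31
f 30 31 25
f 31 23 32
f 31 32 25
f 32 23 24
f 32 24 25



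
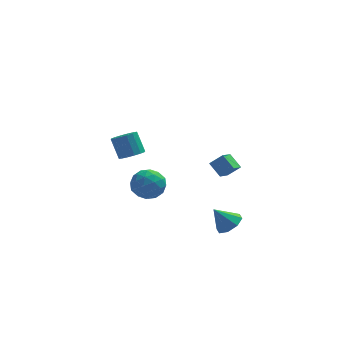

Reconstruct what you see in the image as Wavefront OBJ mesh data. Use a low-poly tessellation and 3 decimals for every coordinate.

v 2.723 -0.595 -0.515
v 2.136 0.113 0.175
v 3.24 0.357 -1.053
v 2.653 1.066 -0.363
v 3.507 -0.626 0.183
v 2.92 0.083 0.873
v 4.024 0.327 -0.355
v 3.437 1.035 0.335
v -2.454 -3.006 3.043
v -1.976 -3.477 3.46
v -2.408 -2.826 4.693
v -2.886 -2.354 4.277
v -1.748 -3.151 3.367
v -2.18 -2.5 4.6
v -1.709 -2.785 3.188
v -2.141 -2.134 4.421
v -1.87 -2.479 2.97
v -2.302 -1.828 4.203
v -2.187 -2.314 2.771
v -2.619 -1.662 4.005
v -2.576 -2.334 2.646
v -3.007 -1.682 3.879
v -2.932 -2.534 2.627
v -3.364 -1.883 3.86
v -3.16 -2.86 2.72
v -3.592 -2.209 3.953
v -3.199 -3.226 2.899
v -3.631 -2.575 4.132
v -3.038 -3.532 3.117
v -3.47 -2.881 4.35
v -2.721 -3.698 3.315
v -3.153 -3.046 4.549
v -2.333 -3.678 3.441
v -2.764 -3.026 4.674
v 3.301 -0.73 -4.59
v 3.942 -0.195 -4.138
v 2.359 -0.65 -3.35
v 3.47 0.202 -4.523
v 2.898 0.053 -4.947
v 2.563 -0.555 -5.162
v 2.66 -1.266 -5.042
v 3.132 -1.663 -4.658
v 3.704 -1.513 -4.234
v 4.039 -0.905 -4.018
v -2.423 3.662 -3.75
v -1.537 4.449 -3.846
v -1.143 2.251 -3.494
v -0.257 3.038 -3.59
v -0.972 3.061 -2.641
v -1.763 3.933 -2.8
v -0.917 2.767 -4.54
v -1.708 3.639 -4.699
v -0.606 3.895 -4.335
v -0.641 4.077 -3.161
v -2.039 2.623 -4.179
v -2.074 2.805 -3.005
v -2.093 4.179 -3.82
v -0.587 2.521 -3.52
v -1.008 2.534 -2.962
v -0.487 2.997 -3.018
v -2.225 3.876 -3.205
v -1.705 4.339 -3.262
v -1.372 3.523 -2.554
v -0.975 2.361 -4.078
v -0.455 2.824 -4.135
v -2.193 3.703 -4.322
v -1.672 4.166 -4.378
v -1.308 3.177 -4.786
v -1.025 4.316 -4.164
v -0.272 3.487 -4.014
v -0.66 3.328 -4.572
v -1.125 3.84 -4.665
v -1.045 4.423 -3.474
v -0.292 3.594 -3.324
v -0.713 3.608 -2.766
v -1.178 4.12 -2.859
v -0.498 4.098 -3.761
v -2.388 3.106 -4.016
v -1.635 2.277 -3.866
v -1.502 2.58 -4.481
v -1.967 3.092 -4.574
v -2.408 3.213 -3.326
v -1.655 2.384 -3.176
v -1.555 2.86 -2.675
v -2.02 3.372 -2.768
v -2.182 2.602 -3.579
f 2 4 1
f 5 2 1
f 1 4 3
f 3 5 1
f 2 8 4
f 6 2 5
f 6 8 2
f 4 8 3
f 7 5 3
f 3 8 7
f 7 6 5
f 8 6 7
f 10 9 13
f 10 13 11
f 11 13 14
f 11 14 12
f 13 9 15
f 13 15 14
f 14 15 16
f 14 16 12
f 15 9 17
f 15 17 16
f 16 17 18
f 16 18 12
f 17 9 19
f 17 19 18
f 18 19 20
f 18 20 12
f 19 9 21
f 19 21 20
f 20 21 22
f 20 22 12
f 21 9 23
f 21 23 22
f 22 23 24
f 22 24 12
f 23 9 25
f 23 25 24
f 24 25 26
f 24 26 12
f 25 9 27
f 25 27 26
f 26 27 28
f 26 28 12
f 27 9 29
f 27 29 28
f 28 29 30
f 28 30 12
f 29 9 31
f 29 31 30
f 30 31 32
f 30 32 12
f 31 9 33
f 31 33 32
f 32 33 34
f 32 34 12
f 33 9 10
f 33 10 34
f 34 10 11
f 34 11 12
f 36 35 38
f 36 38 37
f 38 35 39
f 38 39 37
f 39 35 40
f 39 40 37
f 40 35 41
f 40 41 37
f 41 35 42
f 41 42 37
f 42 35 43
f 42 43 37
f 43 35 44
f 43 44 37
f 44 35 36
f 44 36 37
f 45 82 61
f 82 56 85
f 61 85 50
f 82 85 61
f 45 61 57
f 61 50 62
f 57 62 46
f 61 62 57
f 45 57 66
f 57 46 67
f 66 67 52
f 57 67 66
f 45 66 78
f 66 52 81
f 78 81 55
f 66 81 78
f 45 78 82
f 78 55 86
f 82 86 56
f 78 86 82
f 46 62 73
f 62 50 76
f 73 76 54
f 62 76 73
f 50 85 63
f 85 56 84
f 63 84 49
f 85 84 63
f 56 86 83
f 86 55 79
f 83 79 47
f 86 79 83
f 55 81 80
f 81 52 68
f 80 68 51
f 81 68 80
f 52 67 72
f 67 46 69
f 72 69 53
f 67 69 72
f 48 74 60
f 74 54 75
f 60 75 49
f 74 75 60
f 48 60 58
f 60 49 59
f 58 59 47
f 60 59 58
f 48 58 65
f 58 47 64
f 65 64 51
f 58 64 65
f 48 65 70
f 65 51 71
f 70 71 53
f 65 71 70
f 48 70 74
f 70 53 77
f 74 77 54
f 70 77 74
f 49 75 63
f 75 54 76
f 63 76 50
f 75 76 63
f 47 59 83
f 59 49 84
f 83 84 56
f 59 84 83
f 51 64 80
f 64 47 79
f 80 79 55
f 64 79 80
f 53 71 72
f 71 51 68
f 72 68 52
f 71 68 72
f 54 77 73
f 77 53 69
f 73 69 46
f 77 69 73



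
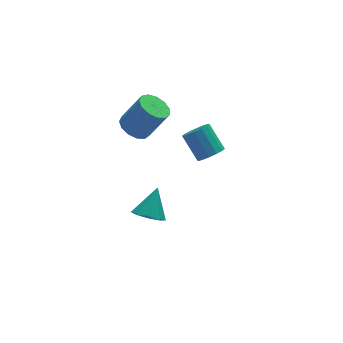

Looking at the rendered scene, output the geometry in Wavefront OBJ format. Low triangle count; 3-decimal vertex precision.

v -1.959 3.734 0.325
v -1.219 4.211 -0.033
v -0.182 3.903 1.696
v -0.921 3.426 2.055
v -1.526 4.572 0.215
v -0.489 4.265 1.944
v -1.97 4.668 0.498
v -0.933 4.36 2.228
v -2.411 4.467 0.727
v -1.373 4.159 2.456
v -2.707 4.033 0.827
v -1.67 3.725 2.557
v -2.767 3.504 0.769
v -1.729 3.197 2.498
v -2.569 3.048 0.57
v -1.532 2.741 2.299
v -2.178 2.81 0.293
v -1.141 2.503 2.022
v -1.717 2.865 0.026
v -0.68 2.558 1.755
v -1.333 3.196 -0.146
v -0.296 2.889 1.584
v -1.147 3.698 -0.168
v -0.11 3.39 1.562
v 1.93 2.495 -2.487
v 2.582 2.94 -2.745
v 2.201 4.19 -1.551
v 1.55 3.745 -1.293
v 2.254 3.072 -2.988
v 1.873 4.322 -1.795
v 1.839 3.05 -3.097
v 1.458 4.3 -1.904
v 1.448 2.879 -3.043
v 1.067 4.129 -1.849
v 1.187 2.605 -2.839
v 0.806 3.855 -1.646
v 1.125 2.302 -2.541
v 0.744 3.552 -1.348
v 1.279 2.05 -2.229
v 0.898 3.3 -1.035
v 1.607 1.918 -1.985
v 1.226 3.168 -0.792
v 2.022 1.94 -1.876
v 1.641 3.19 -0.683
v 2.413 2.111 -1.931
v 2.032 3.361 -0.737
v 2.674 2.385 -2.134
v 2.293 3.635 -0.941
v 2.736 2.688 -2.432
v 2.355 3.938 -1.239
v -3.892 -3.209 0.302
v -3.186 -3.774 0.198
v -3.068 -2.411 1.558
v -3.115 -3.274 -0.166
v -3.407 -2.744 -0.311
v -3.926 -2.431 -0.169
v -4.429 -2.482 0.194
v -4.681 -2.873 0.607
v -4.564 -3.421 0.879
v -4.132 -3.87 0.88
v -3.588 -4.009 0.611
f 2 1 5
f 2 5 3
f 3 5 6
f 3 6 4
f 5 1 7
f 5 7 6
f 6 7 8
f 6 8 4
f 7 1 9
f 7 9 8
f 8 9 10
f 8 10 4
f 9 1 11
f 9 11 10
f 10 11 12
f 10 12 4
f 11 1 13
f 11 13 12
f 12 13 14
f 12 14 4
f 13 1 15
f 13 15 14
f 14 15 16
f 14 16 4
f 15 1 17
f 15 17 16
f 16 17 18
f 16 18 4
f 17 1 19
f 17 19 18
f 18 19 20
f 18 20 4
f 19 1 21
f 19 21 20
f 20 21 22
f 20 22 4
f 21 1 23
f 21 23 22
f 22 23 24
f 22 24 4
f 23 1 2
f 23 2 24
f 24 2 3
f 24 3 4
f 26 25 29
f 26 29 27
f 27 29 30
f 27 30 28
f 29 25 31
f 29 31 30
f 30 31 32
f 30 32 28
f 31 25 33
f 31 33 32
f 32 33 34
f 32 34 28
f 33 25 35
f 33 35 34
f 34 35 36
f 34 36 28
f 35 25 37
f 35 37 36
f 36 37 38
f 36 38 28
f 37 25 39
f 37 39 38
f 38 39 40
f 38 40 28
f 39 25 41
f 39 41 40
f 40 41 42
f 40 42 28
f 41 25 43
f 41 43 42
f 42 43 44
f 42 44 28
f 43 25 45
f 43 45 44
f 44 45 46
f 44 46 28
f 45 25 47
f 45 47 46
f 46 47 48
f 46 48 28
f 47 25 49
f 47 49 48
f 48 49 50
f 48 50 28
f 49 25 26
f 49 26 50
f 50 26 27
f 50 27 28
f 52 51 54
f 52 54 53
f 54 51 55
f 54 55 53
f 55 51 56
f 55 56 53
f 56 51 57
f 56 57 53
f 57 51 58
f 57 58 53
f 58 51 59
f 58 59 53
f 59 51 60
f 59 60 53
f 60 51 61
f 60 61 53
f 61 51 52
f 61 52 53



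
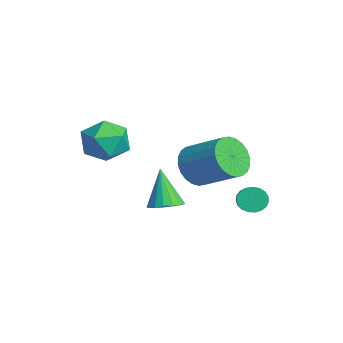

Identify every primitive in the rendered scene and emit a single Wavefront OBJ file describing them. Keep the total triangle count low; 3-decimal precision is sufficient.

v -2.922 -0.674 -0.843
v -1.734 -0.383 -0.706
v -2.646 -2.317 0.246
v -1.458 -2.026 0.383
v -2.325 -1.348 0.932
v -2.496 -0.332 0.259
v -1.884 -2.368 -0.719
v -2.055 -1.352 -1.392
v -1.093 -1.43 -0.629
v -1.366 -0.8 0.392
v -3.014 -1.9 -0.852
v -3.287 -1.27 0.169
v 0.863 0.453 -2.89
v 1.556 0.149 -2.573
v 0.037 0.447 -1.09
v 1.604 0.538 -2.549
v 1.483 0.907 -2.604
v 1.219 1.173 -2.724
v 0.875 1.273 -2.882
v 0.527 1.185 -3.042
v 0.256 0.93 -3.167
v 0.125 0.565 -3.228
v 0.162 0.175 -3.212
v 0.36 -0.152 -3.122
v 0.674 -0.34 -2.979
v 1.03 -0.346 -2.815
v 1.349 -0.17 -2.669
v 1.298 4.11 -2.906
v 1.641 4.114 -3.482
v 3.045 3.675 -2.65
v 2.702 3.67 -2.074
v 1.671 4.377 -3.394
v 3.075 3.938 -2.562
v 1.637 4.594 -3.222
v 3.041 4.154 -2.39
v 1.544 4.726 -2.995
v 2.948 4.287 -2.164
v 1.409 4.753 -2.753
v 2.813 4.313 -1.921
v 1.254 4.668 -2.537
v 2.658 4.228 -1.706
v 1.107 4.486 -2.385
v 2.511 4.047 -1.554
v 0.994 4.239 -2.323
v 2.398 3.8 -1.492
v 0.932 3.97 -2.362
v 2.336 3.531 -1.53
v 0.934 3.726 -2.495
v 2.338 3.286 -1.663
v 0.999 3.547 -2.699
v 2.403 3.108 -1.867
v 1.116 3.466 -2.938
v 2.52 3.026 -2.106
v 1.264 3.496 -3.172
v 2.668 3.057 -2.341
v 1.418 3.632 -3.36
v 2.822 3.193 -2.529
v 1.551 3.851 -3.47
v 2.955 3.412 -2.638
v 0.53 1.857 -0.882
v 1.189 0.993 -0.804
v 2.59 2.159 0.279
v 1.93 3.023 0.202
v 1.324 1.168 -1.168
v 2.725 2.334 -0.084
v 1.338 1.448 -1.487
v 2.739 2.614 -0.404
v 1.229 1.79 -1.715
v 2.63 2.956 -0.631
v 1.014 2.143 -1.815
v 2.415 3.309 -0.732
v 0.725 2.452 -1.774
v 2.125 3.618 -0.691
v 0.406 2.67 -1.597
v 1.806 3.836 -0.513
v 0.106 2.765 -1.31
v 1.506 3.931 -0.227
v -0.13 2.721 -0.959
v 1.271 3.887 0.124
v -0.265 2.546 -0.596
v 1.136 3.712 0.488
v -0.279 2.266 -0.276
v 1.122 3.432 0.807
v -0.17 1.924 -0.049
v 1.231 3.09 1.035
v 0.045 1.571 0.052
v 1.446 2.737 1.135
v 0.335 1.262 0.011
v 1.735 2.428 1.094
v 0.654 1.044 -0.167
v 2.054 2.21 0.917
v 0.954 0.949 -0.453
v 2.354 2.115 0.63
f 1 12 6
f 1 6 2
f 1 2 8
f 1 8 11
f 1 11 12
f 2 6 10
f 6 12 5
f 12 11 3
f 11 8 7
f 8 2 9
f 4 10 5
f 4 5 3
f 4 3 7
f 4 7 9
f 4 9 10
f 5 10 6
f 3 5 12
f 7 3 11
f 9 7 8
f 10 9 2
f 14 13 16
f 14 16 15
f 16 13 17
f 16 17 15
f 17 13 18
f 17 18 15
f 18 13 19
f 18 19 15
f 19 13 20
f 19 20 15
f 20 13 21
f 20 21 15
f 21 13 22
f 21 22 15
f 22 13 23
f 22 23 15
f 23 13 24
f 23 24 15
f 24 13 25
f 24 25 15
f 25 13 26
f 25 26 15
f 26 13 27
f 26 27 15
f 27 13 14
f 27 14 15
f 29 28 32
f 29 32 30
f 30 32 33
f 30 33 31
f 32 28 34
f 32 34 33
f 33 34 35
f 33 35 31
f 34 28 36
f 34 36 35
f 35 36 37
f 35 37 31
f 36 28 38
f 36 38 37
f 37 38 39
f 37 39 31
f 38 28 40
f 38 40 39
f 39 40 41
f 39 41 31
f 40 28 42
f 40 42 41
f 41 42 43
f 41 43 31
f 42 28 44
f 42 44 43
f 43 44 45
f 43 45 31
f 44 28 46
f 44 46 45
f 45 46 47
f 45 47 31
f 46 28 48
f 46 48 47
f 47 48 49
f 47 49 31
f 48 28 50
f 48 50 49
f 49 50 51
f 49 51 31
f 50 28 52
f 50 52 51
f 51 52 53
f 51 53 31
f 52 28 54
f 52 54 53
f 53 54 55
f 53 55 31
f 54 28 56
f 54 56 55
f 55 56 57
f 55 57 31
f 56 28 58
f 56 58 57
f 57 58 59
f 57 59 31
f 58 28 29
f 58 29 59
f 59 29 30
f 59 30 31
f 61 60 64
f 61 64 62
f 62 64 65
f 62 65 63
f 64 60 66
f 64 66 65
f 65 66 67
f 65 67 63
f 66 60 68
f 66 68 67
f 67 68 69
f 67 69 63
f 68 60 70
f 68 70 69
f 69 70 71
f 69 71 63
f 70 60 72
f 70 72 71
f 71 72 73
f 71 73 63
f 72 60 74
f 72 74 73
f 73 74 75
f 73 75 63
f 74 60 76
f 74 76 75
f 75 76 77
f 75 77 63
f 76 60 78
f 76 78 77
f 77 78 79
f 77 79 63
f 78 60 80
f 78 80 79
f 79 80 81
f 79 81 63
f 80 60 82
f 80 82 81
f 81 82 83
f 81 83 63
f 82 60 84
f 82 84 83
f 83 84 85
f 83 85 63
f 84 60 86
f 84 86 85
f 85 86 87
f 85 87 63
f 86 60 88
f 86 88 87
f 87 88 89
f 87 89 63
f 88 60 90
f 88 90 89
f 89 90 91
f 89 91 63
f 90 60 92
f 90 92 91
f 91 92 93
f 91 93 63
f 92 60 61
f 92 61 93
f 93 61 62
f 93 62 63



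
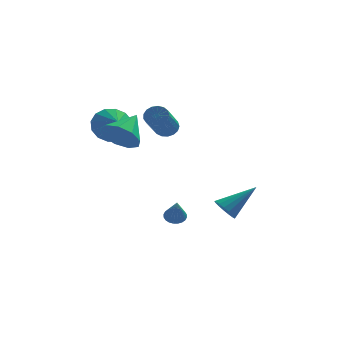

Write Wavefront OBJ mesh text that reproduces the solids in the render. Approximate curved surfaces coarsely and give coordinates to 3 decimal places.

v 0.596 1.11 -4.418
v 1.051 1.357 -4.264
v 0.624 0.31 -3.222
v 0.905 1.482 -4.177
v 0.712 1.55 -4.127
v 0.502 1.551 -4.121
v 0.305 1.486 -4.16
v 0.153 1.363 -4.239
v 0.068 1.201 -4.345
v 0.064 1.026 -4.462
v 0.14 0.864 -4.572
v 0.286 0.739 -4.659
v 0.479 0.671 -4.71
v 0.69 0.67 -4.716
v 0.886 0.735 -4.676
v 1.038 0.858 -4.598
v 1.123 1.019 -4.492
v 1.127 1.194 -4.375
v 2.923 1.602 -4.321
v 3.352 1.173 -4.669
v 4.437 2.158 -3.139
v 3.376 1.463 -4.836
v 3.296 1.784 -4.885
v 3.13 2.064 -4.804
v 2.917 2.238 -4.613
v 2.705 2.267 -4.355
v 2.543 2.143 -4.089
v 2.468 1.895 -3.876
v 2.497 1.58 -3.766
v 2.624 1.27 -3.782
v 2.819 1.036 -3.922
v 3.038 0.932 -4.153
v 3.23 0.982 -4.423
v -2.21 2.799 0.773
v -1.472 2.606 0.096
v -1.95 1.921 1.307
v -1.242 2.901 0.468
v -1.272 3.169 0.922
v -1.552 3.337 1.336
v -2.009 3.362 1.599
v -2.52 3.235 1.641
v -2.948 2.992 1.45
v -3.178 2.697 1.078
v -3.149 2.429 0.623
v -2.868 2.26 0.209
v -2.411 2.236 -0.054
v -1.9 2.362 -0.095
v 0.308 2.775 0.61
v 0.813 2.467 0.462
v 0.258 0.938 1.742
v -0.248 1.245 1.89
v 0.894 2.63 0.691
v 0.339 1.1 1.971
v 0.841 2.825 0.902
v 0.286 1.295 2.181
v 0.666 3.009 1.045
v 0.111 1.479 2.325
v 0.408 3.139 1.089
v -0.147 1.609 2.369
v 0.127 3.186 1.023
v -0.428 1.656 2.303
v -0.112 3.138 0.863
v -0.667 1.609 2.143
v -0.255 3.008 0.645
v -0.81 1.478 1.924
v -0.269 2.824 0.419
v -0.825 1.294 1.698
v -0.152 2.629 0.236
v -0.707 1.099 1.516
v 0.071 2.467 0.14
v -0.484 0.937 1.419
v 0.349 2.376 0.151
v -0.207 0.846 1.43
v 0.616 2.376 0.267
v 0.061 0.846 1.547
v -1.961 -0.578 1.326
v -1.573 -0.184 0.47
v -1.159 0.558 2.214
v -2.179 0.126 0.622
v -2.684 0.107 1.103
v -2.85 -0.233 1.689
v -2.601 -0.735 2.105
v -2.052 -1.163 2.157
v -1.461 -1.317 1.82
v -1.104 -1.126 1.252
v -1.148 -0.678 0.719
f 2 1 4
f 2 4 3
f 4 1 5
f 4 5 3
f 5 1 6
f 5 6 3
f 6 1 7
f 6 7 3
f 7 1 8
f 7 8 3
f 8 1 9
f 8 9 3
f 9 1 10
f 9 10 3
f 10 1 11
f 10 11 3
f 11 1 12
f 11 12 3
f 12 1 13
f 12 13 3
f 13 1 14
f 13 14 3
f 14 1 15
f 14 15 3
f 15 1 16
f 15 16 3
f 16 1 17
f 16 17 3
f 17 1 18
f 17 18 3
f 18 1 2
f 18 2 3
f 20 19 22
f 20 22 21
f 22 19 23
f 22 23 21
f 23 19 24
f 23 24 21
f 24 19 25
f 24 25 21
f 25 19 26
f 25 26 21
f 26 19 27
f 26 27 21
f 27 19 28
f 27 28 21
f 28 19 29
f 28 29 21
f 29 19 30
f 29 30 21
f 30 19 31
f 30 31 21
f 31 19 32
f 31 32 21
f 32 19 33
f 32 33 21
f 33 19 20
f 33 20 21
f 35 34 37
f 35 37 36
f 37 34 38
f 37 38 36
f 38 34 39
f 38 39 36
f 39 34 40
f 39 40 36
f 40 34 41
f 40 41 36
f 41 34 42
f 41 42 36
f 42 34 43
f 42 43 36
f 43 34 44
f 43 44 36
f 44 34 45
f 44 45 36
f 45 34 46
f 45 46 36
f 46 34 47
f 46 47 36
f 47 34 35
f 47 35 36
f 49 48 52
f 49 52 50
f 50 52 53
f 50 53 51
f 52 48 54
f 52 54 53
f 53 54 55
f 53 55 51
f 54 48 56
f 54 56 55
f 55 56 57
f 55 57 51
f 56 48 58
f 56 58 57
f 57 58 59
f 57 59 51
f 58 48 60
f 58 60 59
f 59 60 61
f 59 61 51
f 60 48 62
f 60 62 61
f 61 62 63
f 61 63 51
f 62 48 64
f 62 64 63
f 63 64 65
f 63 65 51
f 64 48 66
f 64 66 65
f 65 66 67
f 65 67 51
f 66 48 68
f 66 68 67
f 67 68 69
f 67 69 51
f 68 48 70
f 68 70 69
f 69 70 71
f 69 71 51
f 70 48 72
f 70 72 71
f 71 72 73
f 71 73 51
f 72 48 74
f 72 74 73
f 73 74 75
f 73 75 51
f 74 48 49
f 74 49 75
f 75 49 50
f 75 50 51
f 77 76 79
f 77 79 78
f 79 76 80
f 79 80 78
f 80 76 81
f 80 81 78
f 81 76 82
f 81 82 78
f 82 76 83
f 82 83 78
f 83 76 84
f 83 84 78
f 84 76 85
f 84 85 78
f 85 76 86
f 85 86 78
f 86 76 77
f 86 77 78



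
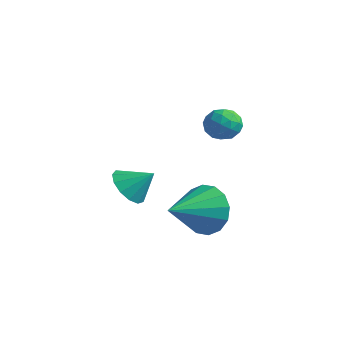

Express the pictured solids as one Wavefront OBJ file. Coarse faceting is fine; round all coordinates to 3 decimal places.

v -0.438 1.94 -0.342
v 0.203 1.828 -0.872
v 0.258 2.5 0.382
v -0.001 2.237 -0.994
v -0.343 2.553 -0.908
v -0.716 2.673 -0.643
v -1 2.561 -0.282
v -1.107 2.252 0.06
v -1.001 1.843 0.275
v -0.716 1.465 0.293
v -0.343 1.238 0.11
v -0.001 1.234 -0.216
v 0.203 1.454 -0.583
v 2.022 3.271 -0.94
v 2.494 3 -1.873
v 2.158 1.509 -0.36
v 2.915 3.144 -1.535
v 3.096 3.322 -1.037
v 2.99 3.486 -0.513
v 2.625 3.593 -0.104
v 2.098 3.613 0.082
v 1.55 3.542 -0.007
v 1.129 3.398 -0.346
v 0.947 3.22 -0.843
v 1.054 3.056 -1.367
v 1.419 2.949 -1.776
v 1.946 2.929 -1.962
v 1.7 4.009 3.316
v 2.088 4.458 2.937
v 2.412 3.162 3.043
v 2.8 3.611 2.664
v 2.785 3.664 3.366
v 2.345 4.188 3.535
v 2.155 3.432 2.445
v 1.715 3.956 2.614
v 2.369 4.102 2.399
v 2.759 4.245 2.968
v 1.741 3.375 3.012
v 2.131 3.518 3.581
v 1.831 4.308 3.151
v 2.669 3.312 2.829
v 2.66 3.344 3.242
v 2.888 3.608 3.019
v 1.982 4.149 3.502
v 2.211 4.413 3.28
v 2.62 3.946 3.531
v 2.289 3.207 2.7
v 2.518 3.471 2.478
v 1.612 4.012 2.961
v 1.84 4.276 2.738
v 1.88 3.674 2.449
v 2.225 4.362 2.612
v 2.644 3.865 2.451
v 2.264 3.759 2.322
v 2.006 4.067 2.422
v 2.454 4.447 2.946
v 2.873 3.949 2.785
v 2.864 3.98 3.198
v 2.605 4.288 3.298
v 2.619 4.237 2.63
v 1.627 3.671 3.195
v 2.046 3.173 3.034
v 1.895 3.332 2.682
v 1.636 3.64 2.782
v 1.856 3.755 3.529
v 2.275 3.258 3.368
v 2.494 3.553 3.558
v 2.236 3.861 3.658
v 1.881 3.383 3.35
f 2 1 4
f 2 4 3
f 4 1 5
f 4 5 3
f 5 1 6
f 5 6 3
f 6 1 7
f 6 7 3
f 7 1 8
f 7 8 3
f 8 1 9
f 8 9 3
f 9 1 10
f 9 10 3
f 10 1 11
f 10 11 3
f 11 1 12
f 11 12 3
f 12 1 13
f 12 13 3
f 13 1 2
f 13 2 3
f 15 14 17
f 15 17 16
f 17 14 18
f 17 18 16
f 18 14 19
f 18 19 16
f 19 14 20
f 19 20 16
f 20 14 21
f 20 21 16
f 21 14 22
f 21 22 16
f 22 14 23
f 22 23 16
f 23 14 24
f 23 24 16
f 24 14 25
f 24 25 16
f 25 14 26
f 25 26 16
f 26 14 27
f 26 27 16
f 27 14 15
f 27 15 16
f 28 65 44
f 65 39 68
f 44 68 33
f 65 68 44
f 28 44 40
f 44 33 45
f 40 45 29
f 44 45 40
f 28 40 49
f 40 29 50
f 49 50 35
f 40 50 49
f 28 49 61
f 49 35 64
f 61 64 38
f 49 64 61
f 28 61 65
f 61 38 69
f 65 69 39
f 61 69 65
f 29 45 56
f 45 33 59
f 56 59 37
f 45 59 56
f 33 68 46
f 68 39 67
f 46 67 32
f 68 67 46
f 39 69 66
f 69 38 62
f 66 62 30
f 69 62 66
f 38 64 63
f 64 35 51
f 63 51 34
f 64 51 63
f 35 50 55
f 50 29 52
f 55 52 36
f 50 52 55
f 31 57 43
f 57 37 58
f 43 58 32
f 57 58 43
f 31 43 41
f 43 32 42
f 41 42 30
f 43 42 41
f 31 41 48
f 41 30 47
f 48 47 34
f 41 47 48
f 31 48 53
f 48 34 54
f 53 54 36
f 48 54 53
f 31 53 57
f 53 36 60
f 57 60 37
f 53 60 57
f 32 58 46
f 58 37 59
f 46 59 33
f 58 59 46
f 30 42 66
f 42 32 67
f 66 67 39
f 42 67 66
f 34 47 63
f 47 30 62
f 63 62 38
f 47 62 63
f 36 54 55
f 54 34 51
f 55 51 35
f 54 51 55
f 37 60 56
f 60 36 52
f 56 52 29
f 60 52 56



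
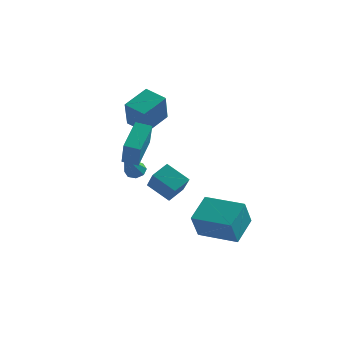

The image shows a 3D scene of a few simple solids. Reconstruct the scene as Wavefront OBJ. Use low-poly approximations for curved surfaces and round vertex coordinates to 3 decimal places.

v 1.897 -3.293 -1.362
v 2.005 -1.819 -0.463
v 1.89 -2.392 -2.839
v 1.997 -0.918 -1.94
v 4.043 -3.402 -1.44
v 4.15 -1.928 -0.541
v 4.035 -2.501 -2.917
v 4.143 -1.027 -2.018
v -1.288 -4.326 2.29
v -1.372 -2.837 3.333
v -0.483 -4.142 2.091
v -0.566 -2.653 3.134
v -0.694 -5.327 3.766
v -0.777 -3.838 4.809
v 0.112 -5.143 3.567
v 0.028 -3.654 4.61
v -3.802 1.558 2.612
v -3.433 0.518 4.292
v -3.254 2.968 3.366
v -2.884 1.928 5.045
v -2.596 1.312 2.195
v -2.226 0.272 3.874
v -2.047 2.722 2.948
v -1.678 1.682 4.628
v -2.243 0.6 -1.228
v -1.394 -0.565 0.026
v -1.837 1.48 -0.685
v -0.988 0.315 0.568
v -0.992 0.565 -2.108
v -0.143 -0.6 -0.855
v -0.586 1.445 -1.566
v 0.263 0.28 -0.312
v -2.731 0.268 -0.126
v -2.195 0.107 -0.314
v -2.649 -1.208 1.366
v -2.178 0.428 0.002
v -2.484 0.655 0.244
v -2.935 0.656 0.269
v -3.266 0.429 0.062
v -3.284 0.107 -0.254
v -2.977 -0.12 -0.496
v -2.527 -0.12 -0.521
f 2 4 1
f 5 2 1
f 1 4 3
f 3 5 1
f 2 8 4
f 6 2 5
f 6 8 2
f 4 8 3
f 7 5 3
f 3 8 7
f 7 6 5
f 8 6 7
f 10 12 9
f 13 10 9
f 9 12 11
f 11 13 9
f 10 16 12
f 14 10 13
f 14 16 10
f 12 16 11
f 15 13 11
f 11 16 15
f 15 14 13
f 16 14 15
f 18 20 17
f 21 18 17
f 17 20 19
f 19 21 17
f 18 24 20
f 22 18 21
f 22 24 18
f 20 24 19
f 23 21 19
f 19 24 23
f 23 22 21
f 24 22 23
f 26 28 25
f 29 26 25
f 25 28 27
f 27 29 25
f 26 32 28
f 30 26 29
f 30 32 26
f 28 32 27
f 31 29 27
f 27 32 31
f 31 30 29
f 32 30 31
f 34 33 36
f 34 36 35
f 36 33 37
f 36 37 35
f 37 33 38
f 37 38 35
f 38 33 39
f 38 39 35
f 39 33 40
f 39 40 35
f 40 33 41
f 40 41 35
f 41 33 42
f 41 42 35
f 42 33 34
f 42 34 35



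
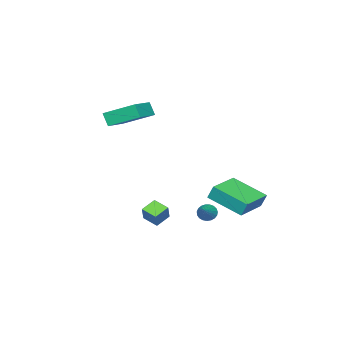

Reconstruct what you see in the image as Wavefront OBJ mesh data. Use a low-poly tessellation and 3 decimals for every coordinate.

v -1.649 2.042 -2.321
v -1.679 2.372 -1.495
v -1.589 4.075 -3.132
v -1.619 4.405 -2.306
v 0.419 2.015 -2.234
v 0.389 2.345 -1.408
v 0.479 4.048 -3.045
v 0.449 4.378 -2.219
v -0.817 -3.908 1.518
v -0.952 -4.327 2.314
v -1.301 -2.212 2.327
v -1.436 -2.631 3.124
v 1.136 -3.589 2.016
v 1.001 -4.008 2.813
v 0.652 -1.893 2.826
v 0.517 -2.312 3.622
v 0.825 2.244 -3.125
v 1.134 2.15 -3.57
v 2.215 2.696 -2.255
v 1.079 2.371 -3.596
v 0.98 2.569 -3.541
v 0.854 2.712 -3.413
v 0.723 2.773 -3.236
v 0.61 2.743 -3.04
v 0.534 2.627 -2.858
v 0.508 2.445 -2.722
v 0.538 2.228 -2.656
v 0.617 2.014 -2.671
v 0.732 1.839 -2.765
v 0.863 1.735 -2.92
v 0.988 1.719 -3.111
v 1.084 1.794 -3.305
v 1.136 1.946 -3.467
v 0.994 -1.527 -4.329
v 0.154 -1.274 -3.915
v 1.118 -0.615 -4.635
v 0.278 -0.362 -4.22
v 1.502 -1.298 -3.44
v 0.662 -1.045 -3.025
v 1.626 -0.386 -3.745
v 0.786 -0.133 -3.331
f 2 4 1
f 5 2 1
f 1 4 3
f 3 5 1
f 2 8 4
f 6 2 5
f 6 8 2
f 4 8 3
f 7 5 3
f 3 8 7
f 7 6 5
f 8 6 7
f 10 12 9
f 13 10 9
f 9 12 11
f 11 13 9
f 10 16 12
f 14 10 13
f 14 16 10
f 12 16 11
f 15 13 11
f 11 16 15
f 15 14 13
f 16 14 15
f 18 17 20
f 18 20 19
f 20 17 21
f 20 21 19
f 21 17 22
f 21 22 19
f 22 17 23
f 22 23 19
f 23 17 24
f 23 24 19
f 24 17 25
f 24 25 19
f 25 17 26
f 25 26 19
f 26 17 27
f 26 27 19
f 27 17 28
f 27 28 19
f 28 17 29
f 28 29 19
f 29 17 30
f 29 30 19
f 30 17 31
f 30 31 19
f 31 17 32
f 31 32 19
f 32 17 33
f 32 33 19
f 33 17 18
f 33 18 19
f 35 37 34
f 38 35 34
f 34 37 36
f 36 38 34
f 35 41 37
f 39 35 38
f 39 41 35
f 37 41 36
f 40 38 36
f 36 41 40
f 40 39 38
f 41 39 40



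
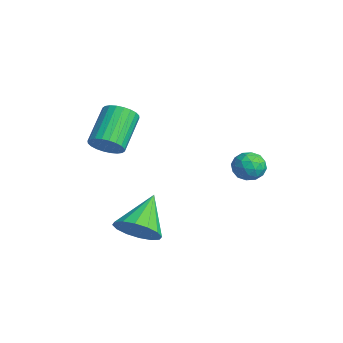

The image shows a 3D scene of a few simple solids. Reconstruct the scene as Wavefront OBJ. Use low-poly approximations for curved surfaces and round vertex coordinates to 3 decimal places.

v -0.787 2.581 0.357
v -0.051 2.547 0.533
v -1.029 1.733 1.207
v -0.293 1.699 1.383
v -0.694 2.319 1.55
v -0.545 2.843 1.025
v -0.535 1.437 0.715
v -0.386 1.961 0.19
v 0.104 1.84 0.754
v 0.006 2.385 1.27
v -1.086 1.895 0.47
v -1.184 2.44 0.986
v -0.398 2.639 0.371
v -0.682 1.641 1.369
v -0.918 2.006 1.468
v -0.485 1.986 1.571
v -0.688 2.813 0.66
v -0.255 2.793 0.763
v -0.633 2.658 1.361
v -0.825 1.487 0.977
v -0.392 1.467 1.08
v -0.595 2.294 0.169
v -0.162 2.274 0.272
v -0.447 1.622 0.379
v 0.126 2.203 0.604
v -0.016 1.704 1.103
v -0.159 1.55 0.711
v -0.071 1.859 0.402
v 0.068 2.523 0.907
v -0.074 2.025 1.407
v -0.31 2.389 1.505
v -0.222 2.697 1.196
v 0.16 2.108 1.037
v -1.006 2.255 0.333
v -1.148 1.757 0.833
v -0.858 1.583 0.544
v -0.77 1.891 0.235
v -1.064 2.576 0.637
v -1.206 2.077 1.136
v -1.009 2.421 1.338
v -0.921 2.73 1.029
v -1.24 2.172 0.703
v -0.12 -2.75 -1.592
v 0.701 -2.603 -0.987
v -1.22 -1.63 -0.368
v 0.716 -2.203 -1.34
v 0.507 -1.95 -1.76
v 0.13 -1.911 -2.135
v -0.314 -2.097 -2.364
v -0.706 -2.457 -2.386
v -0.941 -2.897 -2.196
v -0.956 -3.296 -1.843
v -0.746 -3.55 -1.423
v -0.369 -3.589 -1.049
v 0.075 -3.403 -0.819
v 0.466 -3.042 -0.797
v -2.434 -3.184 2.089
v -2.072 -3.487 2.71
v -3.205 -2.46 3.872
v -3.566 -2.156 3.251
v -1.903 -3.24 2.658
v -3.035 -2.213 3.819
v -1.813 -2.985 2.519
v -2.946 -1.958 3.68
v -1.819 -2.76 2.314
v -2.951 -1.732 3.475
v -1.918 -2.599 2.075
v -3.05 -1.572 3.236
v -2.095 -2.527 1.839
v -3.228 -1.5 3
v -2.324 -2.555 1.64
v -3.457 -1.528 2.801
v -2.57 -2.679 1.51
v -3.703 -1.652 2.671
v -2.795 -2.88 1.468
v -3.928 -1.853 2.63
v -2.965 -3.127 1.521
v -4.097 -2.1 2.682
v -3.054 -3.382 1.66
v -4.187 -2.355 2.821
v -3.049 -3.608 1.865
v -4.181 -2.58 3.026
v -2.95 -3.768 2.104
v -4.082 -2.741 3.265
v -2.772 -3.84 2.34
v -3.905 -2.813 3.501
v -2.543 -3.812 2.539
v -3.676 -2.785 3.7
v -2.297 -3.688 2.669
v -3.43 -2.661 3.83
f 1 38 17
f 38 12 41
f 17 41 6
f 38 41 17
f 1 17 13
f 17 6 18
f 13 18 2
f 17 18 13
f 1 13 22
f 13 2 23
f 22 23 8
f 13 23 22
f 1 22 34
f 22 8 37
f 34 37 11
f 22 37 34
f 1 34 38
f 34 11 42
f 38 42 12
f 34 42 38
f 2 18 29
f 18 6 32
f 29 32 10
f 18 32 29
f 6 41 19
f 41 12 40
f 19 40 5
f 41 40 19
f 12 42 39
f 42 11 35
f 39 35 3
f 42 35 39
f 11 37 36
f 37 8 24
f 36 24 7
f 37 24 36
f 8 23 28
f 23 2 25
f 28 25 9
f 23 25 28
f 4 30 16
f 30 10 31
f 16 31 5
f 30 31 16
f 4 16 14
f 16 5 15
f 14 15 3
f 16 15 14
f 4 14 21
f 14 3 20
f 21 20 7
f 14 20 21
f 4 21 26
f 21 7 27
f 26 27 9
f 21 27 26
f 4 26 30
f 26 9 33
f 30 33 10
f 26 33 30
f 5 31 19
f 31 10 32
f 19 32 6
f 31 32 19
f 3 15 39
f 15 5 40
f 39 40 12
f 15 40 39
f 7 20 36
f 20 3 35
f 36 35 11
f 20 35 36
f 9 27 28
f 27 7 24
f 28 24 8
f 27 24 28
f 10 33 29
f 33 9 25
f 29 25 2
f 33 25 29
f 44 43 46
f 44 46 45
f 46 43 47
f 46 47 45
f 47 43 48
f 47 48 45
f 48 43 49
f 48 49 45
f 49 43 50
f 49 50 45
f 50 43 51
f 50 51 45
f 51 43 52
f 51 52 45
f 52 43 53
f 52 53 45
f 53 43 54
f 53 54 45
f 54 43 55
f 54 55 45
f 55 43 56
f 55 56 45
f 56 43 44
f 56 44 45
f 58 57 61
f 58 61 59
f 59 61 62
f 59 62 60
f 61 57 63
f 61 63 62
f 62 63 64
f 62 64 60
f 63 57 65
f 63 65 64
f 64 65 66
f 64 66 60
f 65 57 67
f 65 67 66
f 66 67 68
f 66 68 60
f 67 57 69
f 67 69 68
f 68 69 70
f 68 70 60
f 69 57 71
f 69 71 70
f 70 71 72
f 70 72 60
f 71 57 73
f 71 73 72
f 72 73 74
f 72 74 60
f 73 57 75
f 73 75 74
f 74 75 76
f 74 76 60
f 75 57 77
f 75 77 76
f 76 77 78
f 76 78 60
f 77 57 79
f 77 79 78
f 78 79 80
f 78 80 60
f 79 57 81
f 79 81 80
f 80 81 82
f 80 82 60
f 81 57 83
f 81 83 82
f 82 83 84
f 82 84 60
f 83 57 85
f 83 85 84
f 84 85 86
f 84 86 60
f 85 57 87
f 85 87 86
f 86 87 88
f 86 88 60
f 87 57 89
f 87 89 88
f 88 89 90
f 88 90 60
f 89 57 58
f 89 58 90
f 90 58 59
f 90 59 60

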